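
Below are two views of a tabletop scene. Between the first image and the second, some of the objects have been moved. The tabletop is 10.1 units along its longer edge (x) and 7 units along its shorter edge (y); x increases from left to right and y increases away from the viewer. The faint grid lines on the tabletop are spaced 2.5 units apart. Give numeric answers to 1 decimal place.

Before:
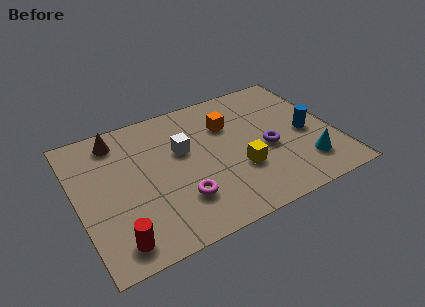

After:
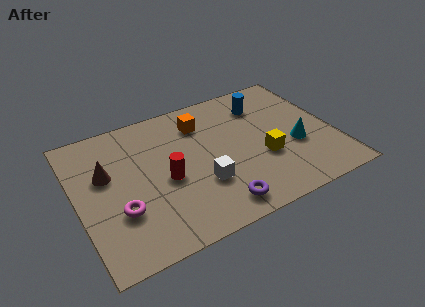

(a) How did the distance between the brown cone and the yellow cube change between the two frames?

+0.6

They were about 5.6 units apart before and 6.2 after — 0.6 units further apart.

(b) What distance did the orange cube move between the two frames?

1.1

The orange cube was near (6.1, 4.9) before and (5.1, 5.4) after, so it travelled √(1.0² + 0.5²) ≈ 1.1 units.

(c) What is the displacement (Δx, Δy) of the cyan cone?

(-0.2, 1.1)

The cyan cone was at about (8.7, 1.6) and moved to about (8.5, 2.7).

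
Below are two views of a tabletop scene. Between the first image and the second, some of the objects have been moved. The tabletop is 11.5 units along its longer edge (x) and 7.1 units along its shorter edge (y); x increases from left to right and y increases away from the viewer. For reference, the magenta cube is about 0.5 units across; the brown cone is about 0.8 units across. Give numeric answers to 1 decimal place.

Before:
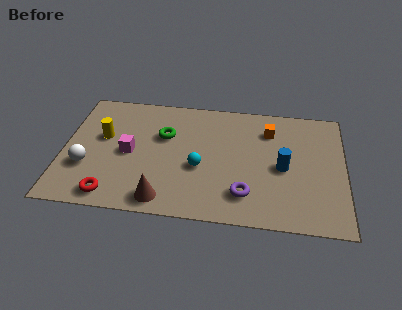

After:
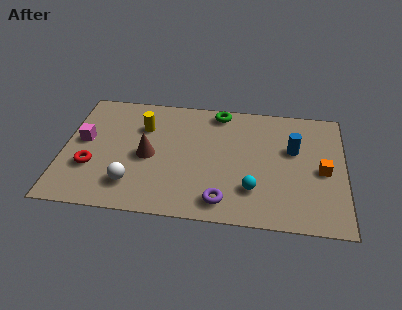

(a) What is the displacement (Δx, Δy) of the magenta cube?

(-1.9, 0.5)

From the two frames, the magenta cube sits at roughly (2.7, 3.4) before and (0.8, 3.9) after.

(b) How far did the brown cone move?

2.5

From (4.2, 0.9) to (3.5, 3.3), the brown cone covered √(0.7² + 2.4²) ≈ 2.5 units.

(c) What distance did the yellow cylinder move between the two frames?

1.8

From (1.6, 4.2) to (3.2, 5.0), the yellow cylinder covered √(1.6² + 0.8²) ≈ 1.8 units.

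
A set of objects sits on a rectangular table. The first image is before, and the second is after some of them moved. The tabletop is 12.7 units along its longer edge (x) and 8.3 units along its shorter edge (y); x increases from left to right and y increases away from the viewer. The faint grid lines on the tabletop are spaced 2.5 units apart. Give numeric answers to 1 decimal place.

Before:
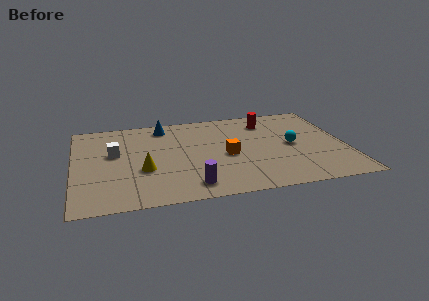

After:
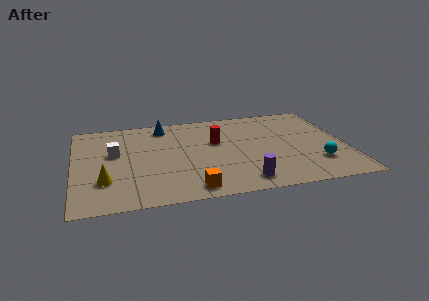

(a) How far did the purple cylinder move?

2.4

From (5.3, 1.3) to (7.7, 1.2), the purple cylinder covered √(2.4² + 0.1²) ≈ 2.4 units.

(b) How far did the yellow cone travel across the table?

1.9

The yellow cone moved from about (3.2, 3.1) to (1.4, 2.4), a distance of √(1.8² + 0.7²) ≈ 1.9.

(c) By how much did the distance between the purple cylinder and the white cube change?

+1.9

The distance was about 5.0 in the first image and 6.9 in the second, so they moved 1.9 units further apart.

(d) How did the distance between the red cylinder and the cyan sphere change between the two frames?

+2.7

Before: roughly 2.7 units apart; after: 5.4. That's 2.7 units further apart.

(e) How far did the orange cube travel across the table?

3.2

The orange cube was near (7.1, 3.7) before and (5.3, 1.0) after, so it travelled √(1.8² + 2.7²) ≈ 3.2 units.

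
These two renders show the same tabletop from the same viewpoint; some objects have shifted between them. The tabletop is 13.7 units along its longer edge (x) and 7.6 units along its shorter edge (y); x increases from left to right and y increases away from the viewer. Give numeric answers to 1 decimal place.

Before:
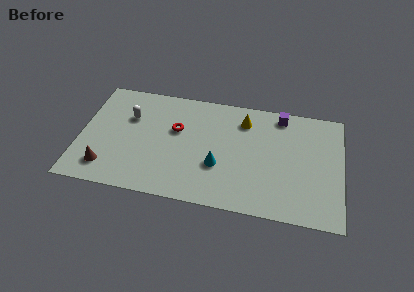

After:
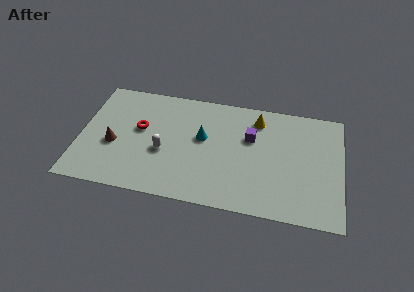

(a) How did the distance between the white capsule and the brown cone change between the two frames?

-1.1

Before: roughly 3.7 units apart; after: 2.6. That's 1.1 units closer together.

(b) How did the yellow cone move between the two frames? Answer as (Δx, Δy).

(0.7, 0.2)

From the two frames, the yellow cone sits at roughly (8.5, 6.0) before and (9.2, 6.2) after.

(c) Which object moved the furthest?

the white capsule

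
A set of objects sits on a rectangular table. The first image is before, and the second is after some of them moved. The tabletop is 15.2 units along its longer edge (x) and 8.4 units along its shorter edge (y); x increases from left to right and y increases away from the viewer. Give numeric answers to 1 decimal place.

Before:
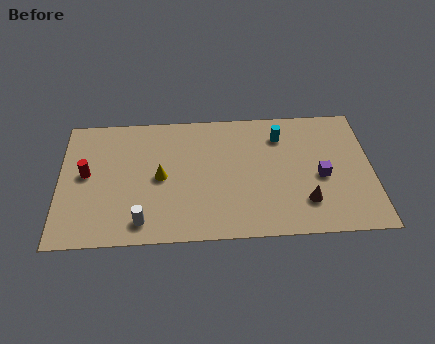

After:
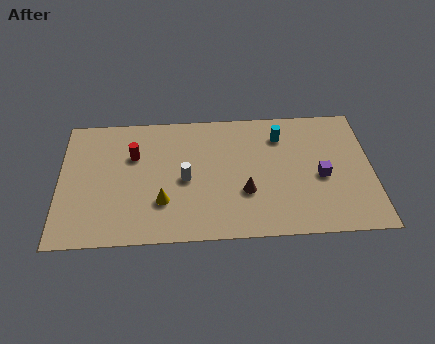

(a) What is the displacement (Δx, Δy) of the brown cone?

(-2.9, 0.8)

The brown cone was at about (11.9, 2.1) and moved to about (9.0, 2.9).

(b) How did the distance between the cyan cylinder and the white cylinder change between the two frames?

-3.2

Before: roughly 8.6 units apart; after: 5.4. That's 3.2 units closer together.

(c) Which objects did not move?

the purple cube and the cyan cylinder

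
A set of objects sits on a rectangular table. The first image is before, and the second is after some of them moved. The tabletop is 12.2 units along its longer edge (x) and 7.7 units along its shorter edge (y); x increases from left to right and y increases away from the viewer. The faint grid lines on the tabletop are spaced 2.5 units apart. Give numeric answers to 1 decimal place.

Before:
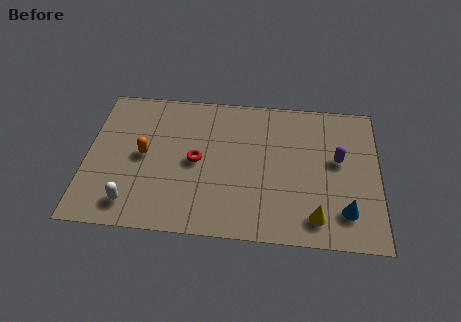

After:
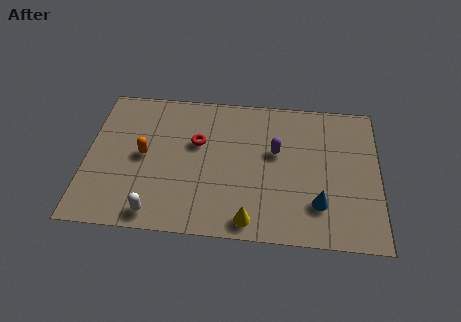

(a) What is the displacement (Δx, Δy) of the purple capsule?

(-2.6, 0.2)

The purple capsule was at about (10.5, 4.4) and moved to about (7.9, 4.6).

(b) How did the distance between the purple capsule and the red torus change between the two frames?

-2.6

Before: roughly 5.9 units apart; after: 3.3. That's 2.6 units closer together.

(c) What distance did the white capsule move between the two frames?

1.1

The white capsule moved from about (2.0, 1.3) to (3.0, 0.9), a distance of √(1.0² + 0.4²) ≈ 1.1.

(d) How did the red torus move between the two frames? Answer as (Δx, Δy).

(0.0, 1.0)

From the two frames, the red torus sits at roughly (4.6, 3.8) before and (4.6, 4.8) after.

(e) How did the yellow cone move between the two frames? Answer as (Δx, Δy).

(-2.7, -0.4)

The yellow cone started near (9.6, 1.3) and ended near (6.9, 0.9).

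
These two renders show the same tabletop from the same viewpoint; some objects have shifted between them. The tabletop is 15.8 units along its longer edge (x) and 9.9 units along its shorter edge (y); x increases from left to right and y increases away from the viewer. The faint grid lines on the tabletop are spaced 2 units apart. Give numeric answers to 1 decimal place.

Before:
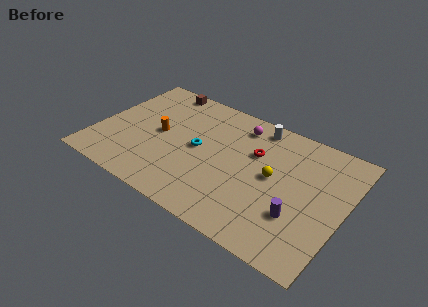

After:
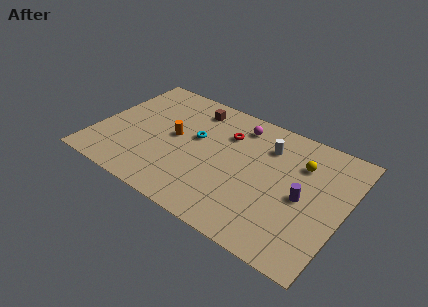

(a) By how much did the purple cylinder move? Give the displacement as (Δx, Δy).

(0.1, 1.5)

From the two frames, the purple cylinder sits at roughly (13.2, 3.1) before and (13.3, 4.6) after.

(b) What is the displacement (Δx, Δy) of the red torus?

(-1.9, 0.6)

The red torus was at about (9.9, 6.5) and moved to about (8.0, 7.1).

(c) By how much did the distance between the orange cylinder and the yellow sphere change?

+0.7

Before: roughly 7.4 units apart; after: 8.1. That's 0.7 units further apart.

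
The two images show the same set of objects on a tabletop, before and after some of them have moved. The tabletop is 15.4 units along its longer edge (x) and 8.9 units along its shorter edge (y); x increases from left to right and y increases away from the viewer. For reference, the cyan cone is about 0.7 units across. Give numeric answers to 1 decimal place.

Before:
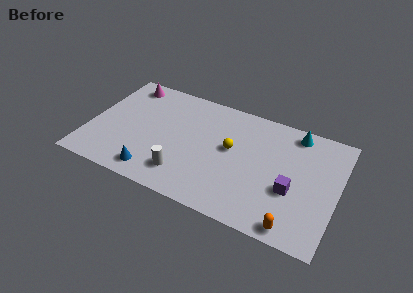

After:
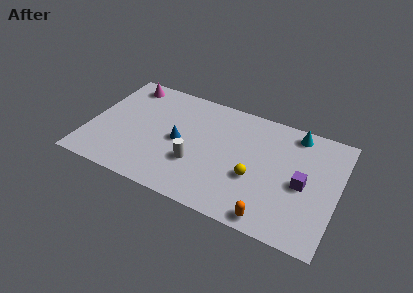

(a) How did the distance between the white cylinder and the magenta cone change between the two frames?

-0.4

The distance was about 7.3 in the first image and 6.9 in the second, so they moved 0.4 units closer together.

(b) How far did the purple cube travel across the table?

0.9

The purple cube was near (12.7, 3.4) before and (13.3, 4.1) after, so it travelled √(0.6² + 0.7²) ≈ 0.9 units.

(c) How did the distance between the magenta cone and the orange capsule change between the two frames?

-1.2

The distance was about 13.2 in the first image and 12.0 in the second, so they moved 1.2 units closer together.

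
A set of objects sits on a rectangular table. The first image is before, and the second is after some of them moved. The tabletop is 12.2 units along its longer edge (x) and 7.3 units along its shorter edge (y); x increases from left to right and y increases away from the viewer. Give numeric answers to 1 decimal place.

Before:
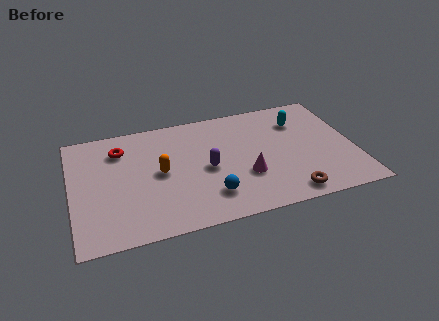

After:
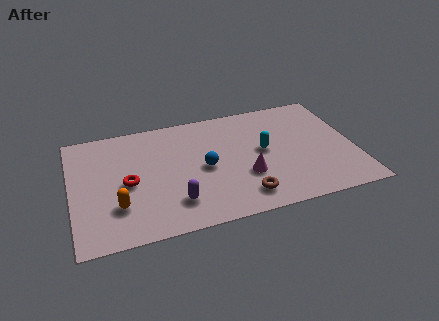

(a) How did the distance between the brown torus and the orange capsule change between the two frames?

-0.6

The distance was about 6.0 in the first image and 5.4 in the second, so they moved 0.6 units closer together.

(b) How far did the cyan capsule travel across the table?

2.3

The cyan capsule moved from about (10.0, 5.4) to (8.3, 3.9), a distance of √(1.7² + 1.5²) ≈ 2.3.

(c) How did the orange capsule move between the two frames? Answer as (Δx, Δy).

(-1.9, -1.6)

The orange capsule started near (3.8, 3.7) and ended near (1.9, 2.1).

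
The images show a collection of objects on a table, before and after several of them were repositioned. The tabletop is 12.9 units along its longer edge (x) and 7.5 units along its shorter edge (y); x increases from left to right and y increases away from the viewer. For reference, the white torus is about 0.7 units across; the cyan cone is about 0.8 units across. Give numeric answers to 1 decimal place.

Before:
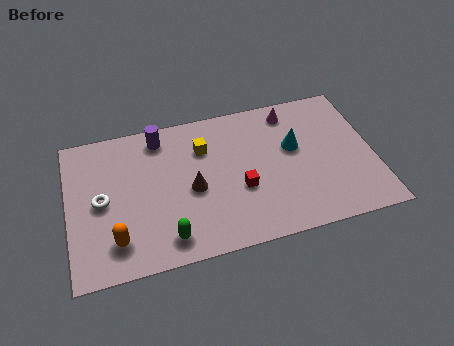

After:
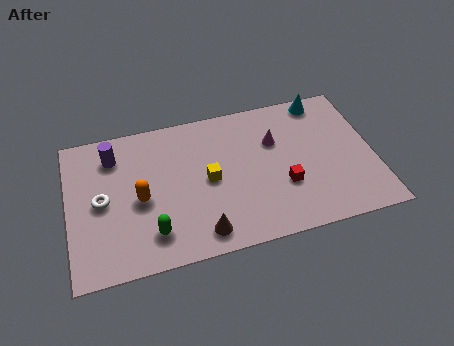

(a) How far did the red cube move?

1.8

From (7.2, 2.9) to (9.0, 2.6), the red cube covered √(1.8² + 0.3²) ≈ 1.8 units.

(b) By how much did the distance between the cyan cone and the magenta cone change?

+0.9

They were about 1.9 units apart before and 2.8 after — 0.9 units further apart.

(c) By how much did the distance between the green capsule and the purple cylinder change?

-0.7

The distance was about 5.2 in the first image and 4.5 in the second, so they moved 0.7 units closer together.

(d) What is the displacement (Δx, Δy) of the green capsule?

(-0.6, 0.4)

The green capsule was at about (4.0, 1.2) and moved to about (3.4, 1.6).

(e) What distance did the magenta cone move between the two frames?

1.6

The magenta cone was near (9.6, 6.4) before and (8.8, 5.0) after, so it travelled √(0.8² + 1.4²) ≈ 1.6 units.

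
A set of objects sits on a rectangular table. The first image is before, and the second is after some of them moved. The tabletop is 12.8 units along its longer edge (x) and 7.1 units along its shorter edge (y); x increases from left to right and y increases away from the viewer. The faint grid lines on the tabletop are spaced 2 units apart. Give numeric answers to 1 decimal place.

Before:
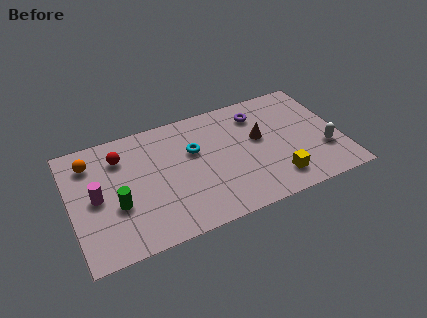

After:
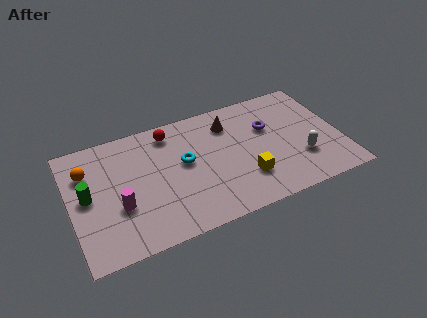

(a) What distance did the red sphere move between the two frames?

2.5

The red sphere moved from about (2.5, 5.4) to (4.9, 6.0), a distance of √(2.4² + 0.6²) ≈ 2.5.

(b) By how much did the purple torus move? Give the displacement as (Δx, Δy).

(0.4, -1.0)

From the two frames, the purple torus sits at roughly (9.1, 5.6) before and (9.5, 4.6) after.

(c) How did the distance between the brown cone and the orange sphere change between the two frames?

-1.2

Before: roughly 8.0 units apart; after: 6.8. That's 1.2 units closer together.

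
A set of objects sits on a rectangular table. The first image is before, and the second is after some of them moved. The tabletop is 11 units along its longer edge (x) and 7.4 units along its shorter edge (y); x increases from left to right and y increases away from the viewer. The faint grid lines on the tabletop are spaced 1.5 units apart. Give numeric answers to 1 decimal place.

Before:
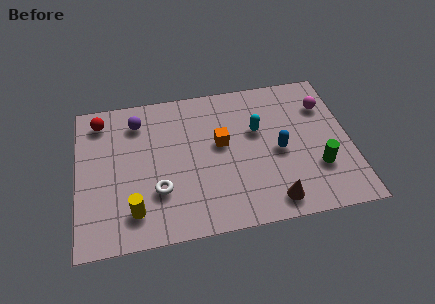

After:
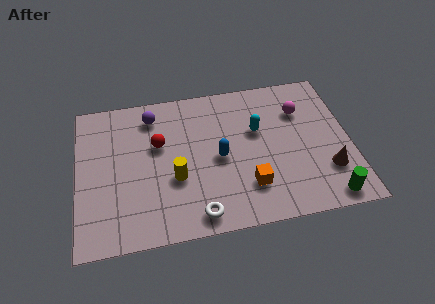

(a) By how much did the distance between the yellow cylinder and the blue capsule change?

-4.3

They were about 6.2 units apart before and 1.9 after — 4.3 units closer together.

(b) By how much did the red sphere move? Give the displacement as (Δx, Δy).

(2.3, -1.6)

From the two frames, the red sphere sits at roughly (1.0, 6.2) before and (3.3, 4.6) after.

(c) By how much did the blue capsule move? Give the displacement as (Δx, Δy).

(-2.4, 0.1)

The blue capsule started near (8.1, 3.4) and ended near (5.7, 3.5).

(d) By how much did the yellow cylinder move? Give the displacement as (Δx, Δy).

(1.7, 1.3)

The yellow cylinder started near (2.2, 1.5) and ended near (3.9, 2.8).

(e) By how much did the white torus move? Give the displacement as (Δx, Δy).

(1.5, -1.4)

From the two frames, the white torus sits at roughly (3.2, 2.3) before and (4.7, 0.9) after.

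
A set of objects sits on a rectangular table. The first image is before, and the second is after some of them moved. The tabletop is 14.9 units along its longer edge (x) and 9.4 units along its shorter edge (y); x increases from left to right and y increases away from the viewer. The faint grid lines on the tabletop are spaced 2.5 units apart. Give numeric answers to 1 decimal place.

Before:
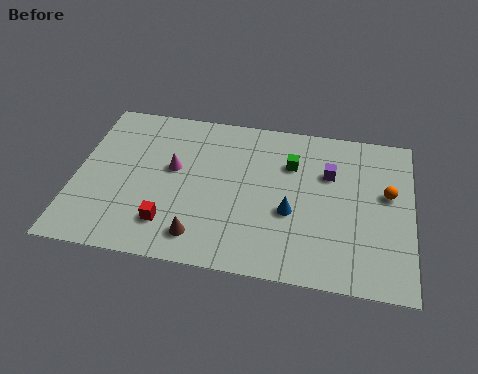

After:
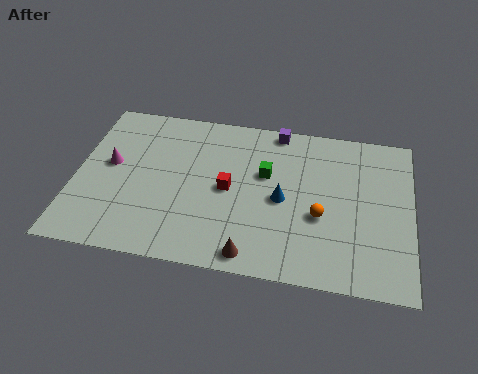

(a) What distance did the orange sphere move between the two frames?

3.4

From (13.8, 5.5) to (10.9, 3.7), the orange sphere covered √(2.9² + 1.8²) ≈ 3.4 units.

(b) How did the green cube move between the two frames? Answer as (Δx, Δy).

(-1.1, -0.8)

From the two frames, the green cube sits at roughly (9.5, 6.6) before and (8.4, 5.8) after.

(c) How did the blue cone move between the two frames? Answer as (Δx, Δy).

(-0.4, 0.7)

The blue cone was at about (9.6, 3.7) and moved to about (9.2, 4.4).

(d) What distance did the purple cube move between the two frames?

3.3

The purple cube moved from about (11.2, 6.3) to (8.8, 8.6), a distance of √(2.4² + 2.3²) ≈ 3.3.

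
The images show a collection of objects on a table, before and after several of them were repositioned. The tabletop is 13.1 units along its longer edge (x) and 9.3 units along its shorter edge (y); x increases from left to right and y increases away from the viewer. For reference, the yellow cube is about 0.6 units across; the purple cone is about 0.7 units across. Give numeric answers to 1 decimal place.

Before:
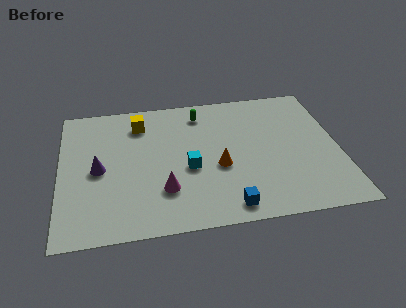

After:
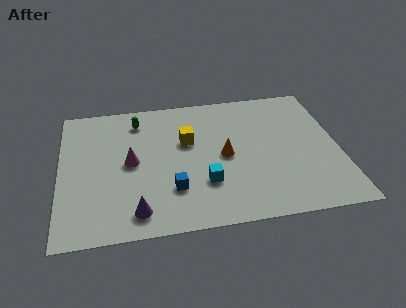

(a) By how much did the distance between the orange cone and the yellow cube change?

-3.0

The distance was about 5.1 in the first image and 2.1 in the second, so they moved 3.0 units closer together.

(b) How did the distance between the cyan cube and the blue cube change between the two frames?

-1.8

Before: roughly 3.3 units apart; after: 1.5. That's 1.8 units closer together.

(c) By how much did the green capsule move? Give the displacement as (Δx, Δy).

(-3.0, -0.1)

From the two frames, the green capsule sits at roughly (6.7, 7.7) before and (3.7, 7.6) after.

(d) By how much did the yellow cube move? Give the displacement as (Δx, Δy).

(2.2, -1.6)

From the two frames, the yellow cube sits at roughly (3.8, 7.4) before and (6.0, 5.8) after.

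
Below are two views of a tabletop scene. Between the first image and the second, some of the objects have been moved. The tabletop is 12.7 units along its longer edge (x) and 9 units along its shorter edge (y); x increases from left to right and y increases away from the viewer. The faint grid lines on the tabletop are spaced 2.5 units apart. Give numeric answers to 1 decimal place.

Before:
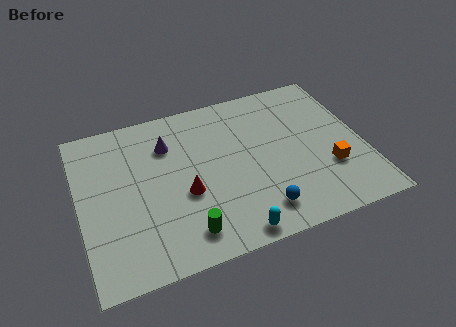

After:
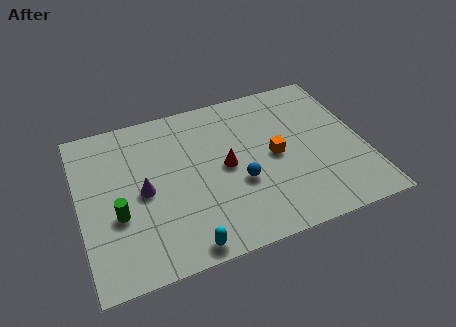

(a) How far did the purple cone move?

2.6

The purple cone moved from about (4.1, 6.6) to (2.8, 4.3), a distance of √(1.3² + 2.3²) ≈ 2.6.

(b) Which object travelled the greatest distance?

the green cylinder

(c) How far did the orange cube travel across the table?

2.7

The orange cube moved from about (11.0, 2.9) to (8.7, 4.4), a distance of √(2.3² + 1.5²) ≈ 2.7.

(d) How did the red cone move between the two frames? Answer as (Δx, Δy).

(1.9, 0.9)

From the two frames, the red cone sits at roughly (4.6, 3.6) before and (6.5, 4.5) after.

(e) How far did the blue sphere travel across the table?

1.9

The blue sphere moved from about (7.7, 1.6) to (7.0, 3.4), a distance of √(0.7² + 1.8²) ≈ 1.9.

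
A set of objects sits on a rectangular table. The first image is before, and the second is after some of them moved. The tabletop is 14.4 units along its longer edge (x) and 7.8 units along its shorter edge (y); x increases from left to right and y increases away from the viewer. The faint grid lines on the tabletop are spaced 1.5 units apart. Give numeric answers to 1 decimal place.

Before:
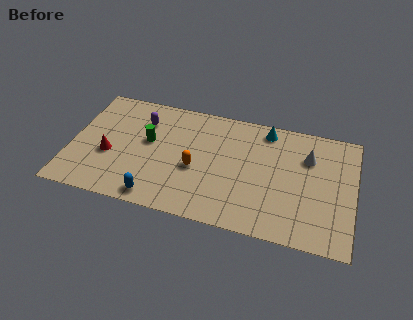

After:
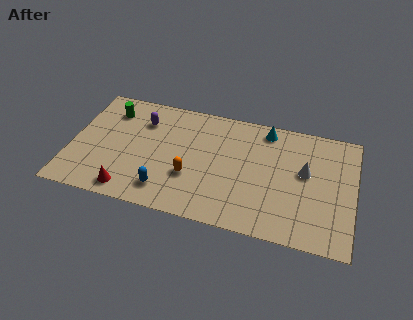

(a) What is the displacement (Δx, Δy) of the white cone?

(-0.1, -1.0)

From the two frames, the white cone sits at roughly (12.0, 5.5) before and (11.9, 4.5) after.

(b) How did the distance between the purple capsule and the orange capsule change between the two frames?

+0.3

Before: roughly 3.8 units apart; after: 4.1. That's 0.3 units further apart.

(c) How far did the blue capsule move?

0.7

The blue capsule was near (4.6, 0.9) before and (5.0, 1.5) after, so it travelled √(0.4² + 0.6²) ≈ 0.7 units.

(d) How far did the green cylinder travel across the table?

2.6

From (3.9, 4.5) to (1.8, 6.1), the green cylinder covered √(2.1² + 1.6²) ≈ 2.6 units.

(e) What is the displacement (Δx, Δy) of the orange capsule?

(-0.2, -0.6)

The orange capsule started near (6.4, 3.3) and ended near (6.2, 2.7).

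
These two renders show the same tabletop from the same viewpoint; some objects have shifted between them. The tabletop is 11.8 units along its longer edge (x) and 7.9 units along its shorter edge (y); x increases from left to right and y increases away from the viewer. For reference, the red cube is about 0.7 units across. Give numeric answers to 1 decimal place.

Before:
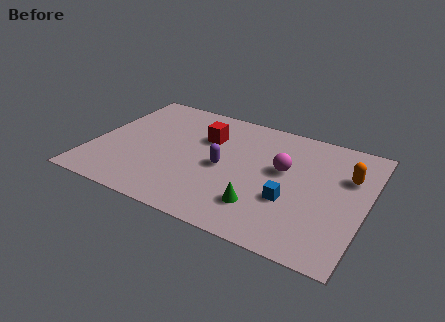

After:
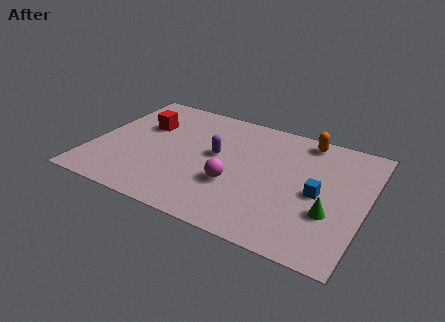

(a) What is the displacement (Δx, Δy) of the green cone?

(2.8, 0.8)

The green cone started near (7.6, 1.9) and ended near (10.4, 2.7).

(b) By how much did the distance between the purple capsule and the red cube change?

+1.4

They were about 2.0 units apart before and 3.4 after — 1.4 units further apart.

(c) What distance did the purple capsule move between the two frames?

0.8

The purple capsule was near (5.7, 3.7) before and (5.3, 4.4) after, so it travelled √(0.4² + 0.7²) ≈ 0.8 units.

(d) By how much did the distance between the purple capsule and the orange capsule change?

-1.0

They were about 5.4 units apart before and 4.4 after — 1.0 units closer together.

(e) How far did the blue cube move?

1.4

The blue cube moved from about (8.7, 2.8) to (9.8, 3.7), a distance of √(1.1² + 0.9²) ≈ 1.4.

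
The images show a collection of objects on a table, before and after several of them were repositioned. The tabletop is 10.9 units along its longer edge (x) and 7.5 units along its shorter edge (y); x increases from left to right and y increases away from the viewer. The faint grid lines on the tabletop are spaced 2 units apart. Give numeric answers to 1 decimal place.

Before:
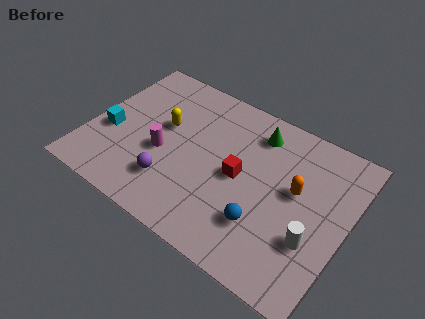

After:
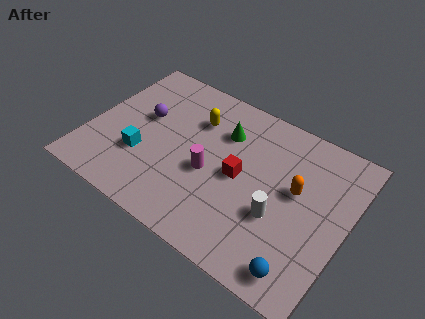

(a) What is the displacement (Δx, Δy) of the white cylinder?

(-1.5, 0.3)

From the two frames, the white cylinder sits at roughly (9.7, 2.5) before and (8.2, 2.8) after.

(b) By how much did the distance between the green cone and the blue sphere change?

+1.9

They were about 4.1 units apart before and 6.0 after — 1.9 units further apart.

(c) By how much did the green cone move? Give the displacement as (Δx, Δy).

(-1.3, -0.7)

From the two frames, the green cone sits at roughly (6.7, 6.1) before and (5.4, 5.4) after.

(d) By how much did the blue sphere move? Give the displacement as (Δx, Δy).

(1.8, -1.1)

The blue sphere was at about (7.7, 2.1) and moved to about (9.5, 1.0).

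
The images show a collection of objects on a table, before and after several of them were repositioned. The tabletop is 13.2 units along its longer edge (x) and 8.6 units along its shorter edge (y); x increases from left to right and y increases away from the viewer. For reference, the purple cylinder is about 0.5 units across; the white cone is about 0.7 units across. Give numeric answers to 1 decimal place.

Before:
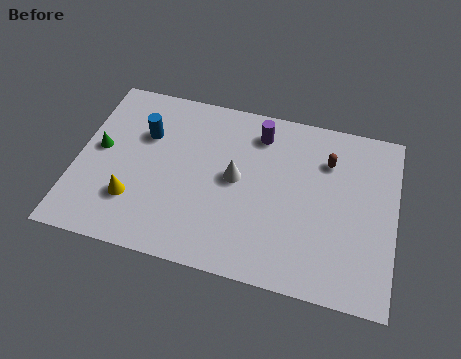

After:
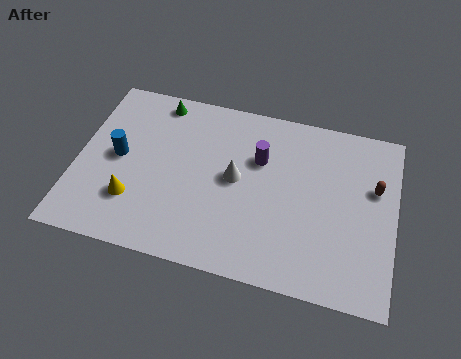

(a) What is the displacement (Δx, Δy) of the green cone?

(2.2, 3.0)

The green cone started near (0.9, 4.6) and ended near (3.1, 7.6).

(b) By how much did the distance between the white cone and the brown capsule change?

+1.7

The distance was about 4.1 in the first image and 5.8 in the second, so they moved 1.7 units further apart.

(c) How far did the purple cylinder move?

1.3

The purple cylinder moved from about (7.4, 7.0) to (7.5, 5.7), a distance of √(0.1² + 1.3²) ≈ 1.3.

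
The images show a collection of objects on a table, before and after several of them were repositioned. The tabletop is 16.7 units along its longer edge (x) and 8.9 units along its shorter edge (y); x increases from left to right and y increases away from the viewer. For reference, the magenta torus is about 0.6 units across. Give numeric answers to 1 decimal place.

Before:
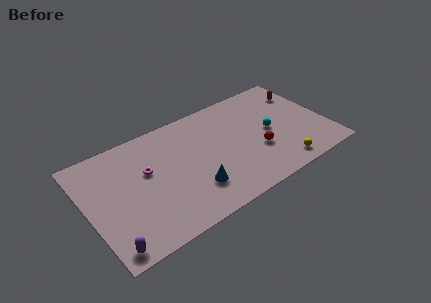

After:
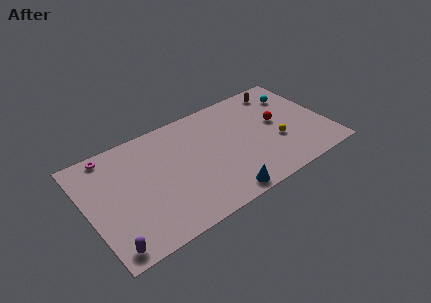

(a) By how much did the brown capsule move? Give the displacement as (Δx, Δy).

(-1.5, 0.9)

The brown capsule was at about (15.6, 6.7) and moved to about (14.1, 7.6).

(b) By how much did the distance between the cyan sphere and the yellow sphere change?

+0.7

They were about 3.2 units apart before and 3.9 after — 0.7 units further apart.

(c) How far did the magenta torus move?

3.4

From (4.2, 5.4) to (2.0, 8.0), the magenta torus covered √(2.2² + 2.6²) ≈ 3.4 units.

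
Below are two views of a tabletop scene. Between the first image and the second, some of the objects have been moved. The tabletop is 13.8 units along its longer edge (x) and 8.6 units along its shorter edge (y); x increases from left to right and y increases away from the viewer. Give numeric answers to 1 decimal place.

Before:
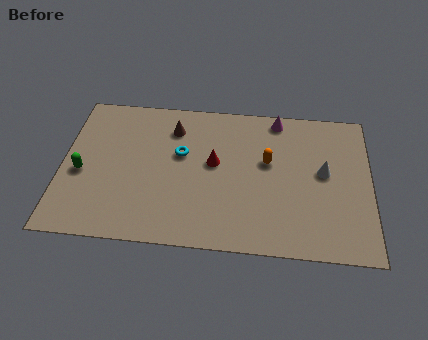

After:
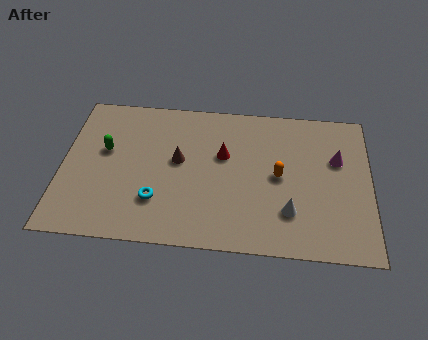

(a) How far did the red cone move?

0.6

The red cone was near (6.8, 4.8) before and (7.2, 5.3) after, so it travelled √(0.4² + 0.5²) ≈ 0.6 units.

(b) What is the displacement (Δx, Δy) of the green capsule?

(1.0, 1.4)

The green capsule was at about (0.9, 3.7) and moved to about (1.9, 5.1).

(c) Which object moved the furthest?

the magenta cone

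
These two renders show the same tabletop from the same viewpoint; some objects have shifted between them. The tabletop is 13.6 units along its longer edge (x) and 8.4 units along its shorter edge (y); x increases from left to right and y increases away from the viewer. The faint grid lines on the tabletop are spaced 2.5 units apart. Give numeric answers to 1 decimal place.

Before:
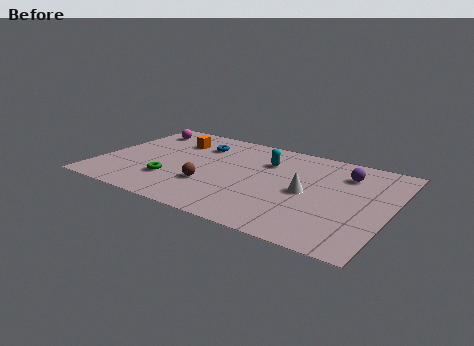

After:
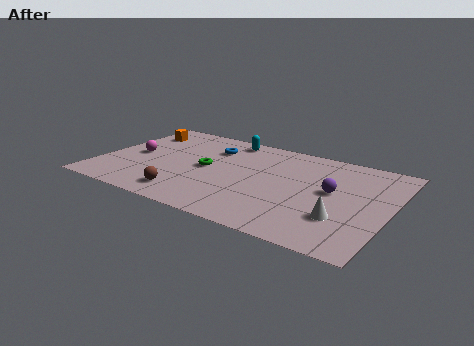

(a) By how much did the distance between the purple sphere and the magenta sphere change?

-0.6

They were about 10.0 units apart before and 9.4 after — 0.6 units closer together.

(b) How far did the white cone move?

2.3

From (9.8, 4.0) to (11.6, 2.5), the white cone covered √(1.8² + 1.5²) ≈ 2.3 units.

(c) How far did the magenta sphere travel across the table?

2.7

The magenta sphere moved from about (1.3, 6.8) to (1.5, 4.1), a distance of √(0.2² + 2.7²) ≈ 2.7.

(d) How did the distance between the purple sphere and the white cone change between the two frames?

-0.6

Before: roughly 2.8 units apart; after: 2.2. That's 0.6 units closer together.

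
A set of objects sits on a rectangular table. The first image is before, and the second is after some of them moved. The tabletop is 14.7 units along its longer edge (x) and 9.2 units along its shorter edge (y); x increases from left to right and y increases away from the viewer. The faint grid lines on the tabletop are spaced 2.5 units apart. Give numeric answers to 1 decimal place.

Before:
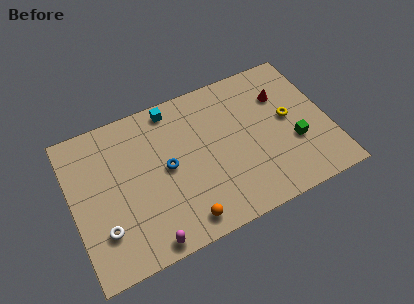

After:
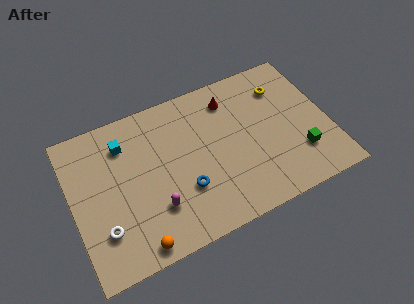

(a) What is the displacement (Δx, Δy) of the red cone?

(-2.9, 0.9)

The red cone was at about (12.3, 6.5) and moved to about (9.4, 7.4).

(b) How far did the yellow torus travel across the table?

2.1

The yellow torus was near (12.5, 4.9) before and (12.4, 7.0) after, so it travelled √(0.1² + 2.1²) ≈ 2.1 units.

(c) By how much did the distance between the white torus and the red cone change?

-2.2

The distance was about 11.5 in the first image and 9.3 in the second, so they moved 2.2 units closer together.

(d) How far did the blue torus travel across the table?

1.9

From (5.4, 4.7) to (6.2, 3.0), the blue torus covered √(0.8² + 1.7²) ≈ 1.9 units.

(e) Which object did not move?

the white torus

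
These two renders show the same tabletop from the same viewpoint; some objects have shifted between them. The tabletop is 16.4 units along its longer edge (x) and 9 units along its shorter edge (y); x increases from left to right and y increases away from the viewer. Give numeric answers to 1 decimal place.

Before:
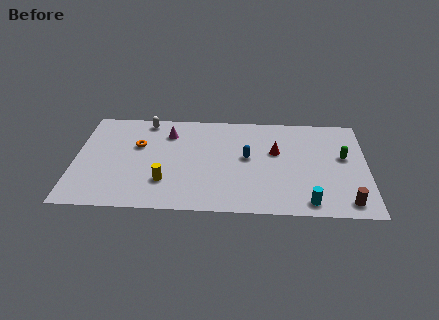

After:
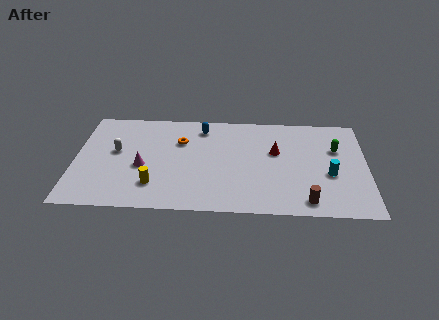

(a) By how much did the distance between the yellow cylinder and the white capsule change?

-2.0

Before: roughly 5.6 units apart; after: 3.6. That's 2.0 units closer together.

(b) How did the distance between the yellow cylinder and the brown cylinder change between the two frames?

-1.6

The distance was about 10.2 in the first image and 8.6 in the second, so they moved 1.6 units closer together.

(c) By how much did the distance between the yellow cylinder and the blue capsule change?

+0.7

The distance was about 5.2 in the first image and 5.9 in the second, so they moved 0.7 units further apart.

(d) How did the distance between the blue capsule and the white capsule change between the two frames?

-1.2

The distance was about 6.6 in the first image and 5.4 in the second, so they moved 1.2 units closer together.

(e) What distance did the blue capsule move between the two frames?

3.7

From (9.7, 4.9) to (7.1, 7.5), the blue capsule covered √(2.6² + 2.6²) ≈ 3.7 units.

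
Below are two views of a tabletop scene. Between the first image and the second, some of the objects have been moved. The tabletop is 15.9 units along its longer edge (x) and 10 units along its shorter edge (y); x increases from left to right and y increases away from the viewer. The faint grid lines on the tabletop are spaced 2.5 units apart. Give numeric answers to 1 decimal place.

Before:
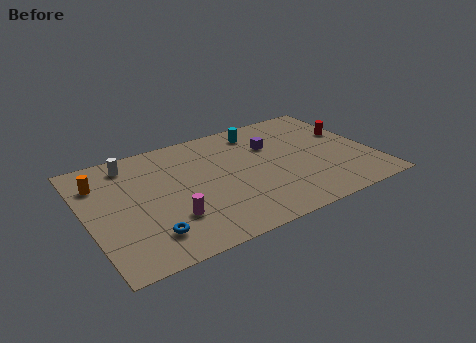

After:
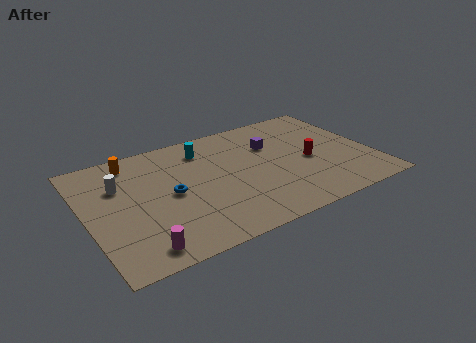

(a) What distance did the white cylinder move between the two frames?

1.9

The white cylinder moved from about (2.8, 8.5) to (2.0, 6.8), a distance of √(0.8² + 1.7²) ≈ 1.9.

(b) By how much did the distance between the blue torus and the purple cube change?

-2.6

The distance was about 8.9 in the first image and 6.3 in the second, so they moved 2.6 units closer together.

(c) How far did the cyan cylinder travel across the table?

3.2

The cyan cylinder moved from about (10.1, 8.4) to (6.9, 8.0), a distance of √(3.2² + 0.4²) ≈ 3.2.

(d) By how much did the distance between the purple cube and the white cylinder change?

+0.6

Before: roughly 8.0 units apart; after: 8.6. That's 0.6 units further apart.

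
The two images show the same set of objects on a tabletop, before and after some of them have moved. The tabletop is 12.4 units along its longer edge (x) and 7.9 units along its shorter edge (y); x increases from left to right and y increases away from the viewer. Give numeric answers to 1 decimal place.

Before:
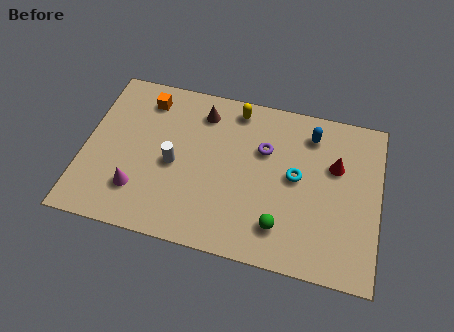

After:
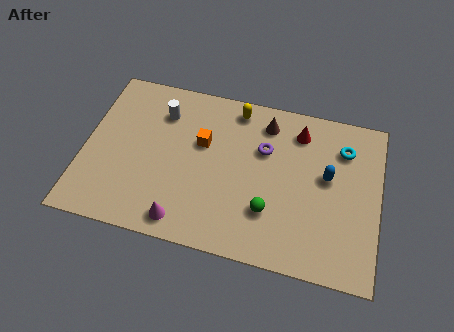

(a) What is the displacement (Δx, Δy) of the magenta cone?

(2.0, -1.0)

From the two frames, the magenta cone sits at roughly (2.4, 2.0) before and (4.4, 1.0) after.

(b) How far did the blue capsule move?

2.1

From (9.4, 6.4) to (10.2, 4.5), the blue capsule covered √(0.8² + 1.9²) ≈ 2.1 units.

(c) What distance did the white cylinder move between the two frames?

2.5

The white cylinder was near (3.8, 3.6) before and (3.1, 6.0) after, so it travelled √(0.7² + 2.4²) ≈ 2.5 units.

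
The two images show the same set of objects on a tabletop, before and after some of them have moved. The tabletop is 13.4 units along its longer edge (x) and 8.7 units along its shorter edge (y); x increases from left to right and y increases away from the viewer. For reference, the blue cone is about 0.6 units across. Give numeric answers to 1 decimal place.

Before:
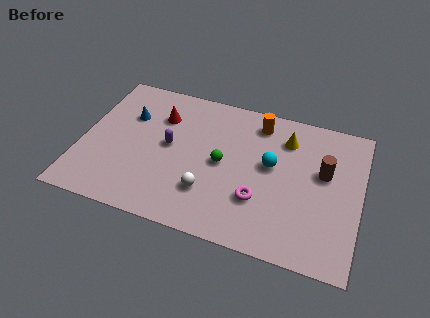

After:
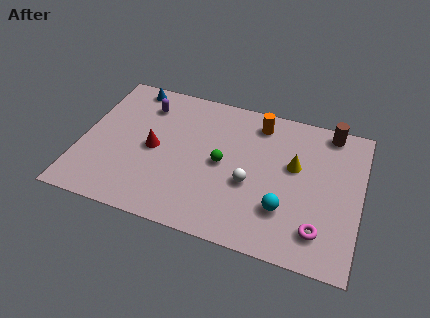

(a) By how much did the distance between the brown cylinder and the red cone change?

+0.9

They were about 8.1 units apart before and 9.0 after — 0.9 units further apart.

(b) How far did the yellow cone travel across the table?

1.6

The yellow cone moved from about (9.7, 6.7) to (10.2, 5.2), a distance of √(0.5² + 1.5²) ≈ 1.6.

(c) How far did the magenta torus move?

3.0

The magenta torus moved from about (8.7, 2.7) to (11.6, 1.8), a distance of √(2.9² + 0.9²) ≈ 3.0.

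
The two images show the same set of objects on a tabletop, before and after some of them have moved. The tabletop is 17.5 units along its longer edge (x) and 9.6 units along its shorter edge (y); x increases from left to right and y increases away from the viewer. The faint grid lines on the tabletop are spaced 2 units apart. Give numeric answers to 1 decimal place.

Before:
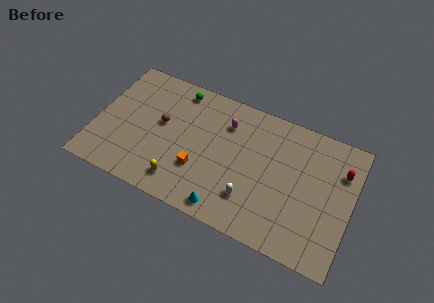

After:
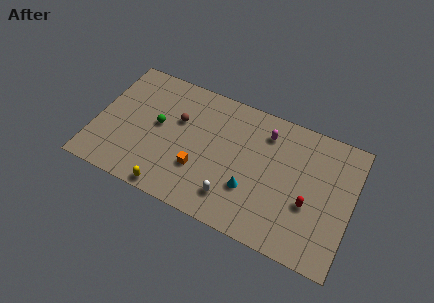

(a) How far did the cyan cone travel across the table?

2.4

The cyan cone was near (9.4, 1.1) before and (10.8, 3.1) after, so it travelled √(1.4² + 2.0²) ≈ 2.4 units.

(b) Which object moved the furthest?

the red capsule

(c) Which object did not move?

the orange cube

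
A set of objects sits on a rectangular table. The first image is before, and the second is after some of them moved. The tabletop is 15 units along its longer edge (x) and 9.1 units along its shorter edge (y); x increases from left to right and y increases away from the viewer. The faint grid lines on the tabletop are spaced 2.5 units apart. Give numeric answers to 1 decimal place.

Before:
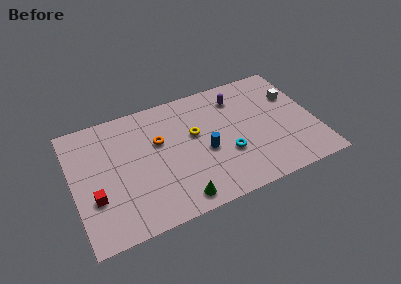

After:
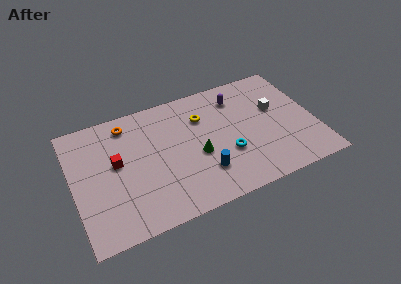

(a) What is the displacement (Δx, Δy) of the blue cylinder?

(-0.3, -1.5)

The blue cylinder was at about (8.1, 3.9) and moved to about (7.8, 2.4).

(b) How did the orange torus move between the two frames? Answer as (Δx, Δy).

(-1.8, 2.0)

From the two frames, the orange torus sits at roughly (5.4, 5.7) before and (3.6, 7.7) after.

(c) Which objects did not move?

the cyan torus and the purple capsule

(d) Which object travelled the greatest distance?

the green cone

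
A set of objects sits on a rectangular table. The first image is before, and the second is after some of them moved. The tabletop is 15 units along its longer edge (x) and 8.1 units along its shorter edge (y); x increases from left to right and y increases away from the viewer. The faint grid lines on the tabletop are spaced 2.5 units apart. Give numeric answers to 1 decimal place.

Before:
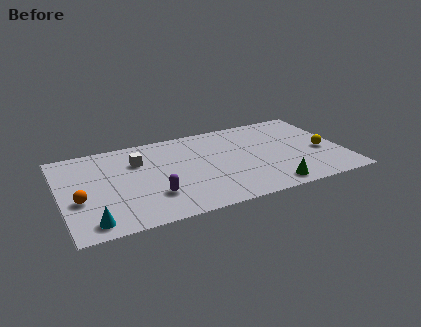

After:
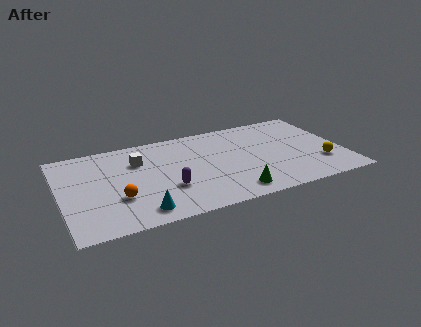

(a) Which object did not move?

the white cube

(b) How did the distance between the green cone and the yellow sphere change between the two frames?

+1.1

The distance was about 3.9 in the first image and 5.0 in the second, so they moved 1.1 units further apart.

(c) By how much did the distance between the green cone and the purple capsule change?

-2.6

They were about 6.2 units apart before and 3.6 after — 2.6 units closer together.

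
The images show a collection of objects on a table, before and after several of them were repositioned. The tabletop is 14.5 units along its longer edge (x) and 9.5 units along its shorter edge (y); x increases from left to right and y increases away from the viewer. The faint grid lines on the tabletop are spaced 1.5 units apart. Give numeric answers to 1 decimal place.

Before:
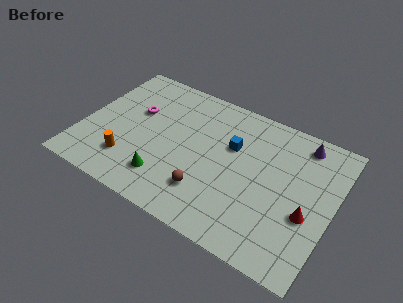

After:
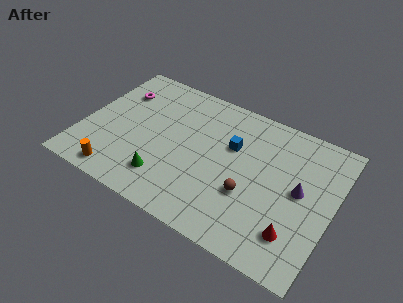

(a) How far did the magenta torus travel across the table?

1.6

The magenta torus was near (2.8, 5.9) before and (1.6, 6.9) after, so it travelled √(1.2² + 1.0²) ≈ 1.6 units.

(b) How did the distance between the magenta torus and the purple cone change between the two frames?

+1.4

Before: roughly 9.8 units apart; after: 11.2. That's 1.4 units further apart.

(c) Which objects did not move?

the green cone and the blue cube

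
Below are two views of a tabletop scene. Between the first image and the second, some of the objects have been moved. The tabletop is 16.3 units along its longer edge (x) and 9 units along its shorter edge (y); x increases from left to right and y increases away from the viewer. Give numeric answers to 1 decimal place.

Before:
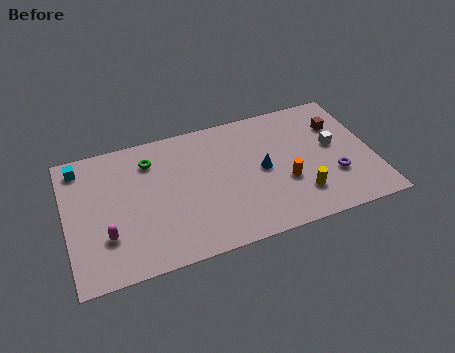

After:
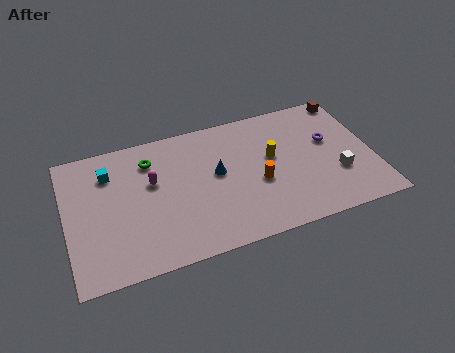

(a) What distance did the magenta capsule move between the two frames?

3.8

From (2.0, 2.7) to (4.6, 5.5), the magenta capsule covered √(2.6² + 2.8²) ≈ 3.8 units.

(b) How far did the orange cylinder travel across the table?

1.5

The orange cylinder was near (11.5, 3.3) before and (10.1, 3.7) after, so it travelled √(1.4² + 0.4²) ≈ 1.5 units.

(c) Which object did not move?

the green torus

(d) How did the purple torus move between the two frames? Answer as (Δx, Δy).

(0.0, 2.5)

The purple torus started near (14.1, 2.9) and ended near (14.1, 5.4).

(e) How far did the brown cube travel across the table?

1.9

The brown cube was near (14.7, 6.4) before and (15.5, 8.1) after, so it travelled √(0.8² + 1.7²) ≈ 1.9 units.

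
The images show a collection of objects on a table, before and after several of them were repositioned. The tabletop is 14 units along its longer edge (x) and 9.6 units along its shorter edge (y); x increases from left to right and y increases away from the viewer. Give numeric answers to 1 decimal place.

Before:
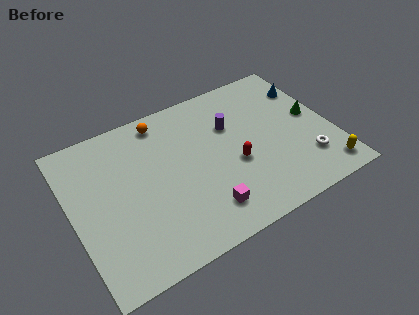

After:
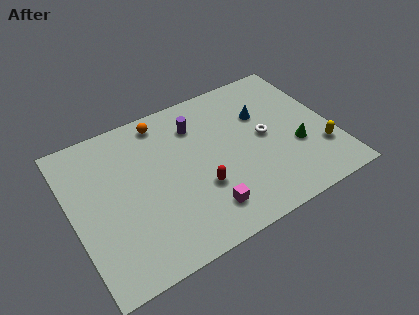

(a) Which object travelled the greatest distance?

the white torus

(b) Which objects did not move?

the orange sphere and the magenta cube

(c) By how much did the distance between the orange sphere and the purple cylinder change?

-2.0

Before: roughly 4.0 units apart; after: 2.0. That's 2.0 units closer together.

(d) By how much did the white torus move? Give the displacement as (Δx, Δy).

(-1.9, 2.5)

The white torus started near (12.3, 2.4) and ended near (10.4, 4.9).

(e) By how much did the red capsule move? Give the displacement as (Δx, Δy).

(-2.0, -0.6)

From the two frames, the red capsule sits at roughly (8.6, 3.9) before and (6.6, 3.3) after.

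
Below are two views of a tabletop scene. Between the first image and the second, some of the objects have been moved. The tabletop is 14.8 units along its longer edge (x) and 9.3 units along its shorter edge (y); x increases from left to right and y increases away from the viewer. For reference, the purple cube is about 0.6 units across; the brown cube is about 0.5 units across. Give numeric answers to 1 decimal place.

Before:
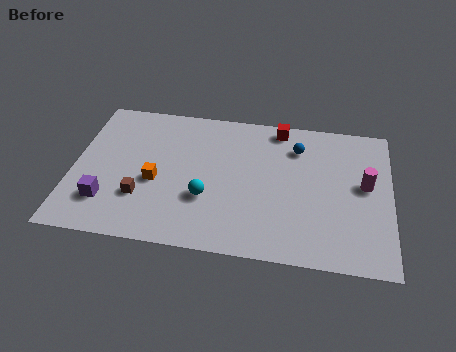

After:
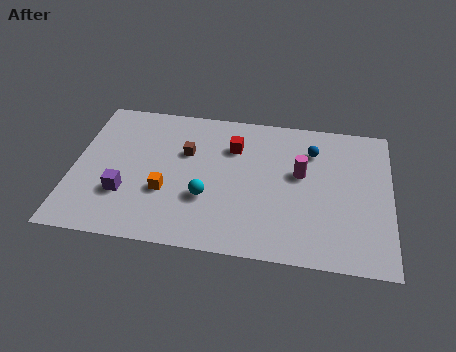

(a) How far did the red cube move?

2.6

The red cube moved from about (9.5, 8.3) to (7.4, 6.7), a distance of √(2.1² + 1.6²) ≈ 2.6.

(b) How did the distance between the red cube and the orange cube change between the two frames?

-2.6

They were about 7.1 units apart before and 4.5 after — 2.6 units closer together.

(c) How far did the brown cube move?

3.7

The brown cube was near (3.3, 2.8) before and (5.2, 6.0) after, so it travelled √(1.9² + 3.2²) ≈ 3.7 units.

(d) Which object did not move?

the cyan sphere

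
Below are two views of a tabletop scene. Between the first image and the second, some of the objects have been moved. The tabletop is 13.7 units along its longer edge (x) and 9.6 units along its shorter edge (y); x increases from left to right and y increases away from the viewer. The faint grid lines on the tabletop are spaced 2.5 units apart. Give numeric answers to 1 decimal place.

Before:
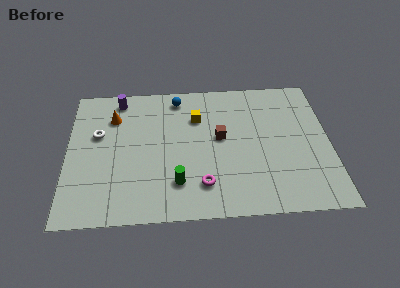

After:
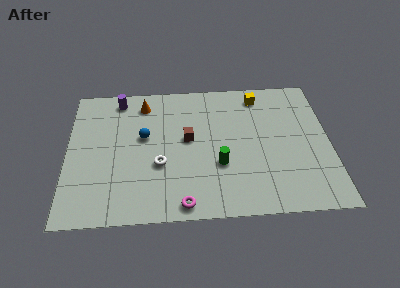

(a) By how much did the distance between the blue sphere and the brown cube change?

-1.4

The distance was about 3.7 in the first image and 2.3 in the second, so they moved 1.4 units closer together.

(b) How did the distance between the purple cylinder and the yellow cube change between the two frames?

+3.0

The distance was about 4.4 in the first image and 7.4 in the second, so they moved 3.0 units further apart.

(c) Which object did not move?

the purple cylinder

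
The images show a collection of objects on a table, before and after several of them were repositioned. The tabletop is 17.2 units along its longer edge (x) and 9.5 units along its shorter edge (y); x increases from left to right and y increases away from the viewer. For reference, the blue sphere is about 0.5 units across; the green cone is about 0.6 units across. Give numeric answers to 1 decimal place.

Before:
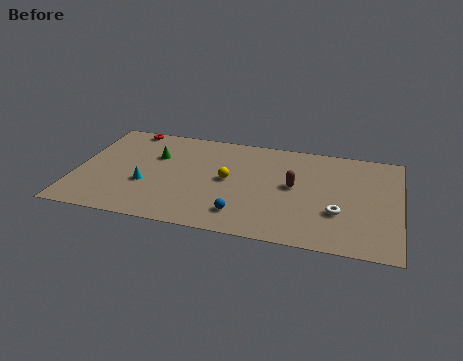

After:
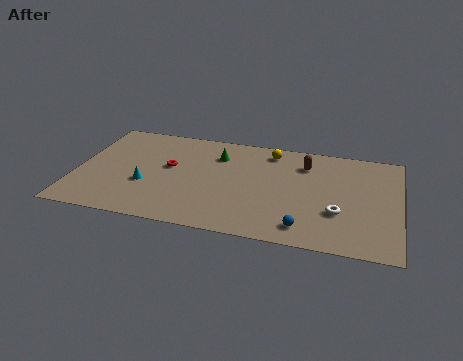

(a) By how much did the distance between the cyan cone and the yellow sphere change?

+3.4

Before: roughly 4.5 units apart; after: 7.9. That's 3.4 units further apart.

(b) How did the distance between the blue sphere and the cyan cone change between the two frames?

+3.3

They were about 5.4 units apart before and 8.7 after — 3.3 units further apart.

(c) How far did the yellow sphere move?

3.8

The yellow sphere was near (8.1, 4.9) before and (10.2, 8.1) after, so it travelled √(2.1² + 3.2²) ≈ 3.8 units.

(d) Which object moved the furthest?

the red torus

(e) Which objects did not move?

the cyan cone and the white torus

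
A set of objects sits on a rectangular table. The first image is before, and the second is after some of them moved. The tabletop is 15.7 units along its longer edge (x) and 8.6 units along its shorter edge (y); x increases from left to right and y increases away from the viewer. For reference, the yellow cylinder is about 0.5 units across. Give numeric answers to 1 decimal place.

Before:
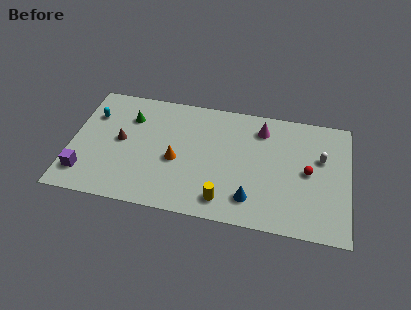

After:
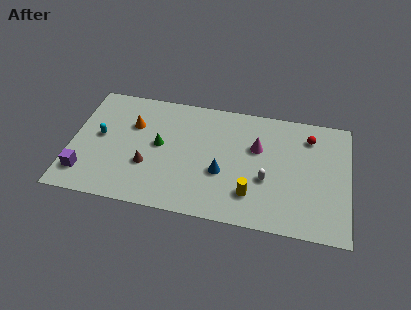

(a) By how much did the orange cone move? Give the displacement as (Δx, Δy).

(-2.6, 2.1)

The orange cone was at about (6.0, 3.7) and moved to about (3.4, 5.8).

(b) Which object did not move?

the purple cube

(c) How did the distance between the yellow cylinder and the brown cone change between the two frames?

-0.8

They were about 6.8 units apart before and 6.0 after — 0.8 units closer together.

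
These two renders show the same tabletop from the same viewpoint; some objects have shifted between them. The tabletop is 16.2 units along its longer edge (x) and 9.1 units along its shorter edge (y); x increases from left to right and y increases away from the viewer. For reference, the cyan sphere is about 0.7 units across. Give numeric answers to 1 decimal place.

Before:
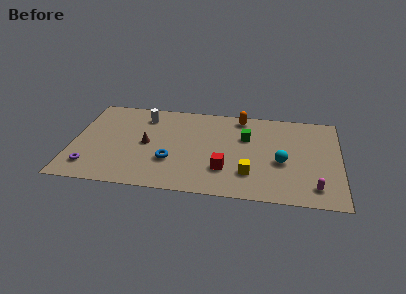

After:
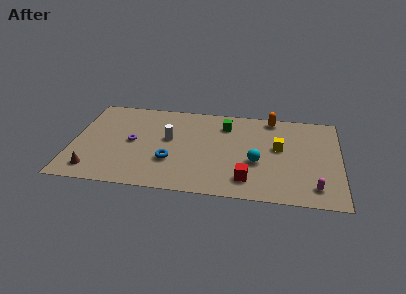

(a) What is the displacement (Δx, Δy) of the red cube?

(1.4, -0.8)

The red cube was at about (9.3, 2.6) and moved to about (10.7, 1.8).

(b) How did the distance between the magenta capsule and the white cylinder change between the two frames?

-2.3

The distance was about 11.9 in the first image and 9.6 in the second, so they moved 2.3 units closer together.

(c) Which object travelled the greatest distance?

the brown cone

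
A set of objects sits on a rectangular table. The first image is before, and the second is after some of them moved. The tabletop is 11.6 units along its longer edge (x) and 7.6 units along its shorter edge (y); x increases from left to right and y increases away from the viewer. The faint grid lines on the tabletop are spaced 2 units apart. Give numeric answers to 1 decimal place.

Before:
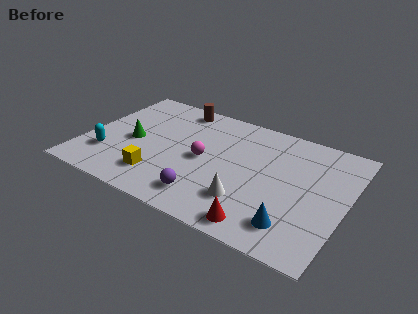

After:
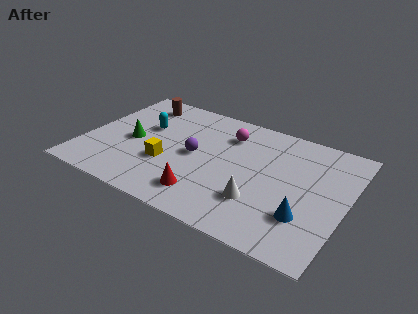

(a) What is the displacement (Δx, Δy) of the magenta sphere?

(0.8, 2.1)

The magenta sphere started near (5.3, 3.7) and ended near (6.1, 5.8).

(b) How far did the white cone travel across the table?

0.5

The white cone moved from about (7.5, 2.0) to (8.0, 2.2), a distance of √(0.5² + 0.2²) ≈ 0.5.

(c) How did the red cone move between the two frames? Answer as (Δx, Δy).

(-2.6, 0.6)

From the two frames, the red cone sits at roughly (8.3, 0.9) before and (5.7, 1.5) after.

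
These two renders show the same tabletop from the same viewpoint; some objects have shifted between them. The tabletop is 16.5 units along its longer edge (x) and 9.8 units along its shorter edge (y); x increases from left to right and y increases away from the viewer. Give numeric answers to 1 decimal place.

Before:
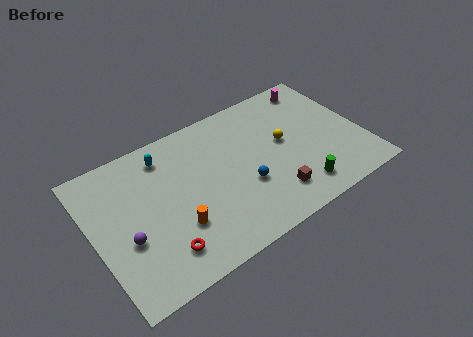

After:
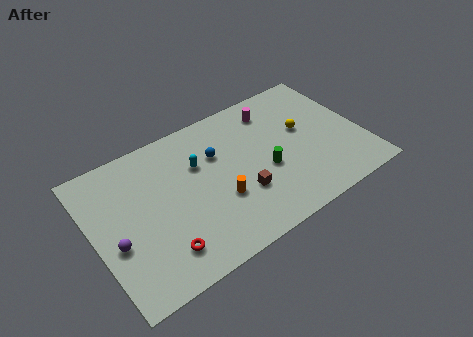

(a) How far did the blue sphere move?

3.2

The blue sphere moved from about (9.0, 3.6) to (7.8, 6.6), a distance of √(1.2² + 3.0²) ≈ 3.2.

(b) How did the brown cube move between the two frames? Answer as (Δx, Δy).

(-1.8, 1.1)

From the two frames, the brown cube sits at roughly (10.5, 2.1) before and (8.7, 3.2) after.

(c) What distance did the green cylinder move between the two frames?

2.8

The green cylinder was near (12.0, 1.7) before and (10.4, 4.0) after, so it travelled √(1.6² + 2.3²) ≈ 2.8 units.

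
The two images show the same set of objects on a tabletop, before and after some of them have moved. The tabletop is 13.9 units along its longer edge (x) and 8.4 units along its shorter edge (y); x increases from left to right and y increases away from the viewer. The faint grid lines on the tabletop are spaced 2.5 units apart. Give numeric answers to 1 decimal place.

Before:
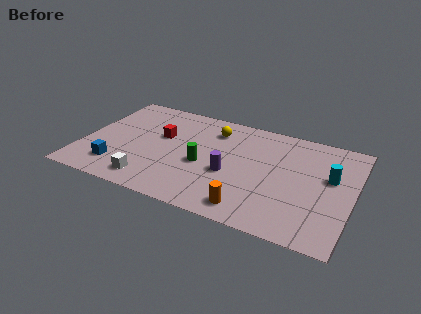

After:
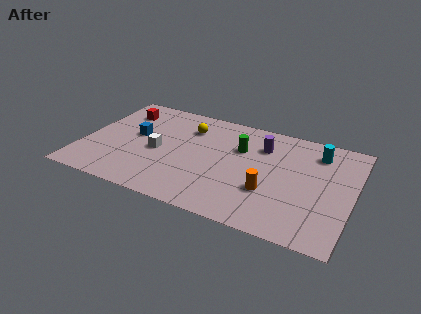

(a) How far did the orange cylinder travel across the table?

1.8

The orange cylinder moved from about (9.0, 1.2) to (9.8, 2.8), a distance of √(0.8² + 1.6²) ≈ 1.8.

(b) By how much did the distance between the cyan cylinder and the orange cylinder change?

-0.9

They were about 5.3 units apart before and 4.4 after — 0.9 units closer together.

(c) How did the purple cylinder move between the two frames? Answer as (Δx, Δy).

(1.4, 2.8)

The purple cylinder started near (7.7, 3.4) and ended near (9.1, 6.2).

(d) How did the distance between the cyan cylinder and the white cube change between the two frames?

-1.1

The distance was about 9.6 in the first image and 8.5 in the second, so they moved 1.1 units closer together.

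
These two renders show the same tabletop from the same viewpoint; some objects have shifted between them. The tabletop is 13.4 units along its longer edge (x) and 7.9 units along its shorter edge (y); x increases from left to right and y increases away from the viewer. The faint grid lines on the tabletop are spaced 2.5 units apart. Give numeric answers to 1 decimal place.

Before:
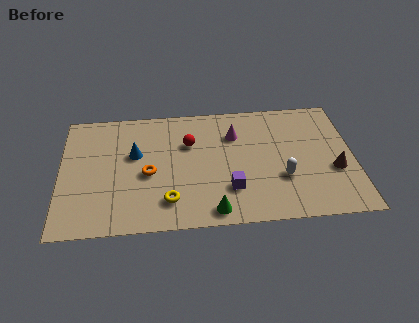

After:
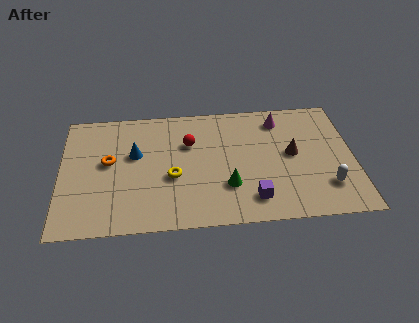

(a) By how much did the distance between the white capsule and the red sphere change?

+2.1

Before: roughly 4.9 units apart; after: 7.0. That's 2.1 units further apart.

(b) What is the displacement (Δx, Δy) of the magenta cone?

(2.1, 0.8)

From the two frames, the magenta cone sits at roughly (8.0, 5.7) before and (10.1, 6.5) after.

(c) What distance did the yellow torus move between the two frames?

1.5

The yellow torus was near (4.9, 1.7) before and (5.1, 3.2) after, so it travelled √(0.2² + 1.5²) ≈ 1.5 units.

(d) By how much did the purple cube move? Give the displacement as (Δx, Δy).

(1.0, -0.7)

The purple cube started near (7.7, 2.2) and ended near (8.7, 1.5).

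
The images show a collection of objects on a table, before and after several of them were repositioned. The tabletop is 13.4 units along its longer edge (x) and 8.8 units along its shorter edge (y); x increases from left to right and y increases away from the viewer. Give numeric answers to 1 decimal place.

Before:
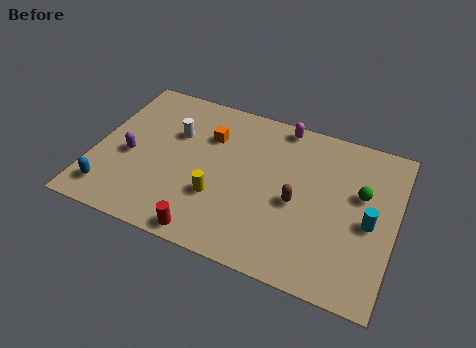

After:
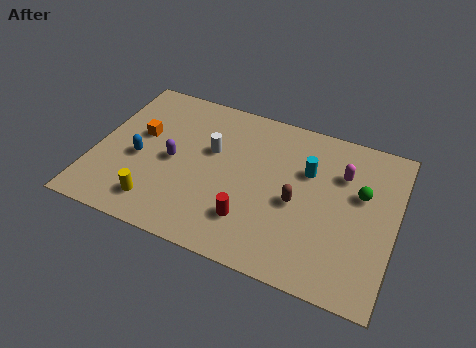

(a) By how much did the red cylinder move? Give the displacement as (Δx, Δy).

(1.7, 1.4)

The red cylinder started near (5.5, 0.8) and ended near (7.2, 2.2).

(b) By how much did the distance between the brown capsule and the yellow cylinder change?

+2.9

They were about 3.5 units apart before and 6.4 after — 2.9 units further apart.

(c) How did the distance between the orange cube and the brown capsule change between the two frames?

+2.5

Before: roughly 4.8 units apart; after: 7.3. That's 2.5 units further apart.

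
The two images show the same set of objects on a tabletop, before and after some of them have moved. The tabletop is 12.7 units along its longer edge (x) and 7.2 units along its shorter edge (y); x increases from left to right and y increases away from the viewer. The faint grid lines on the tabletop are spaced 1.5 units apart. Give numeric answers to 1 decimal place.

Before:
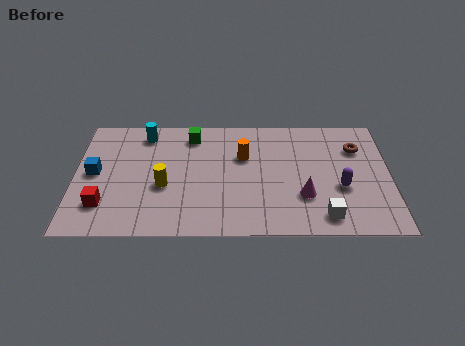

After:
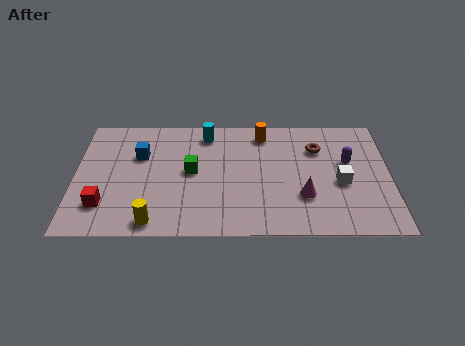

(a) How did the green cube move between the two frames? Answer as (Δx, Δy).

(0.0, -2.2)

From the two frames, the green cube sits at roughly (4.7, 6.0) before and (4.7, 3.8) after.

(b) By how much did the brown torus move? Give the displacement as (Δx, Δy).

(-1.6, 0.0)

The brown torus started near (11.4, 5.2) and ended near (9.8, 5.2).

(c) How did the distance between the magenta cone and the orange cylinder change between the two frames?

+0.7

They were about 3.4 units apart before and 4.1 after — 0.7 units further apart.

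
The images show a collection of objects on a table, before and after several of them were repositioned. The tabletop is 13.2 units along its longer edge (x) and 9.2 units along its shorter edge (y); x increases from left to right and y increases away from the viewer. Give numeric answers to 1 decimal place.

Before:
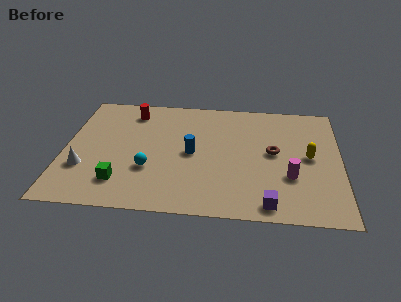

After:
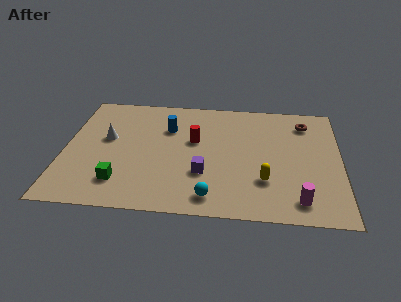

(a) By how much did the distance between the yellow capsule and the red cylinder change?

-4.7

Before: roughly 9.1 units apart; after: 4.4. That's 4.7 units closer together.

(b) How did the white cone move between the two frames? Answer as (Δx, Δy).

(1.0, 2.4)

From the two frames, the white cone sits at roughly (1.0, 2.9) before and (2.0, 5.3) after.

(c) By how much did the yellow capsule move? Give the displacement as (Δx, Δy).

(-2.1, -2.0)

The yellow capsule started near (11.7, 4.7) and ended near (9.6, 2.7).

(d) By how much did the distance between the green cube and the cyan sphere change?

+2.7

The distance was about 1.7 in the first image and 4.4 in the second, so they moved 2.7 units further apart.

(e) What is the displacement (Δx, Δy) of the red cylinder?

(3.1, -2.1)

The red cylinder was at about (3.1, 7.6) and moved to about (6.2, 5.5).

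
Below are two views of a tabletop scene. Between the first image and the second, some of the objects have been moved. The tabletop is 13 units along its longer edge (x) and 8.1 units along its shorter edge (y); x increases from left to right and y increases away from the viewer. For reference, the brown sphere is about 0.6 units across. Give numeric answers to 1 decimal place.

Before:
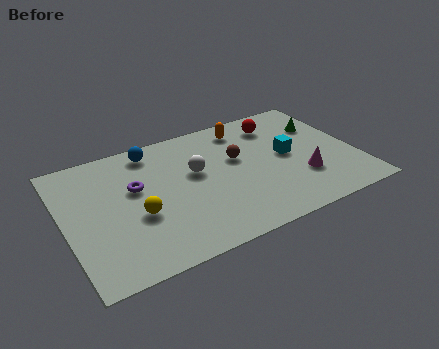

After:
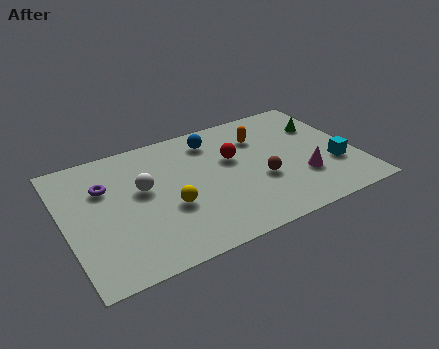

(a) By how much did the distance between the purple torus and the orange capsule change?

+1.6

They were about 5.5 units apart before and 7.1 after — 1.6 units further apart.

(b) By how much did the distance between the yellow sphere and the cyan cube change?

+0.4

The distance was about 7.0 in the first image and 7.4 in the second, so they moved 0.4 units further apart.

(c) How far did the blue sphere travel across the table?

2.7

From (4.2, 7.0) to (6.9, 6.6), the blue sphere covered √(2.7² + 0.4²) ≈ 2.7 units.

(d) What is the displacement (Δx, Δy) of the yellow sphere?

(1.4, -0.1)

The yellow sphere was at about (3.1, 3.2) and moved to about (4.5, 3.1).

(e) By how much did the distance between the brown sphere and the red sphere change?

-0.5

They were about 2.6 units apart before and 2.1 after — 0.5 units closer together.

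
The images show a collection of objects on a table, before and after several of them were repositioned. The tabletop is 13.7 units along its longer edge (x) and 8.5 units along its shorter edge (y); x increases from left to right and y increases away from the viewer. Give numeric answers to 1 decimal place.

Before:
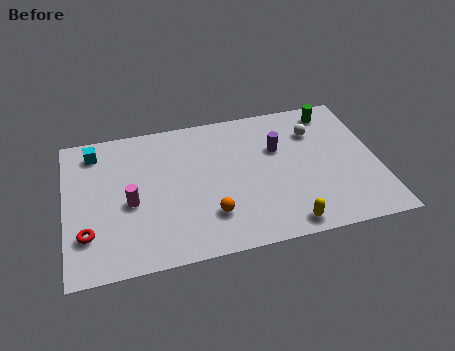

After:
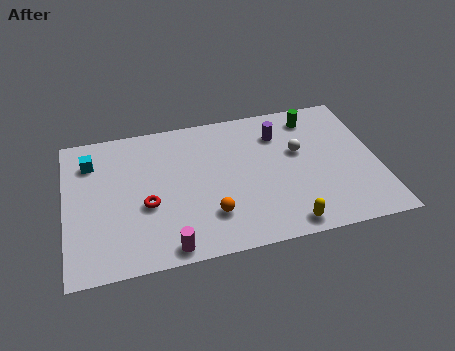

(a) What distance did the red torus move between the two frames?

2.8

From (0.9, 2.3) to (3.5, 3.4), the red torus covered √(2.6² + 1.1²) ≈ 2.8 units.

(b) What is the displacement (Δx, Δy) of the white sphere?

(-0.8, -1.1)

From the two frames, the white sphere sits at roughly (11.1, 6.2) before and (10.3, 5.1) after.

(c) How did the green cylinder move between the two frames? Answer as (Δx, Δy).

(-0.9, -0.2)

The green cylinder started near (12.0, 7.3) and ended near (11.1, 7.1).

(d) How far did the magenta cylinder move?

3.3

The magenta cylinder was near (2.8, 3.7) before and (4.3, 0.8) after, so it travelled √(1.5² + 2.9²) ≈ 3.3 units.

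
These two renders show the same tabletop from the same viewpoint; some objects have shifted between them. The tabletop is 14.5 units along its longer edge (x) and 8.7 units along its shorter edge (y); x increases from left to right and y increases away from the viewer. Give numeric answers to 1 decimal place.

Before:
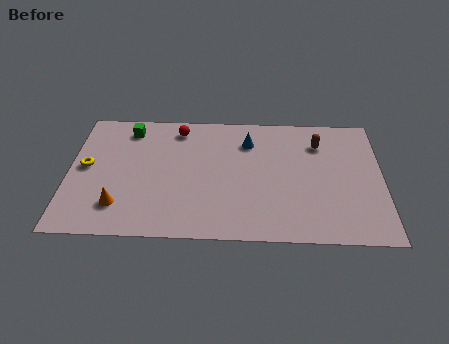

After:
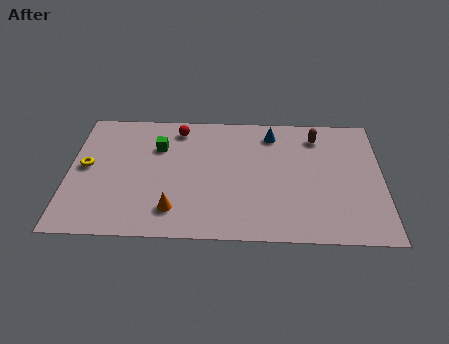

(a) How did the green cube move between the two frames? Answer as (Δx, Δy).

(1.4, -1.2)

The green cube started near (2.7, 7.3) and ended near (4.1, 6.1).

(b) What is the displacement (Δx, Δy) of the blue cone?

(1.1, 0.6)

The blue cone started near (8.3, 6.6) and ended near (9.4, 7.2).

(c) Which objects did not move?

the yellow torus and the red sphere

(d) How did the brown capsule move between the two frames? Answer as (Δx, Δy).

(-0.1, 0.5)

From the two frames, the brown capsule sits at roughly (11.6, 6.6) before and (11.5, 7.1) after.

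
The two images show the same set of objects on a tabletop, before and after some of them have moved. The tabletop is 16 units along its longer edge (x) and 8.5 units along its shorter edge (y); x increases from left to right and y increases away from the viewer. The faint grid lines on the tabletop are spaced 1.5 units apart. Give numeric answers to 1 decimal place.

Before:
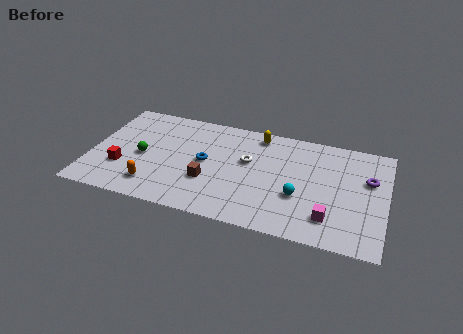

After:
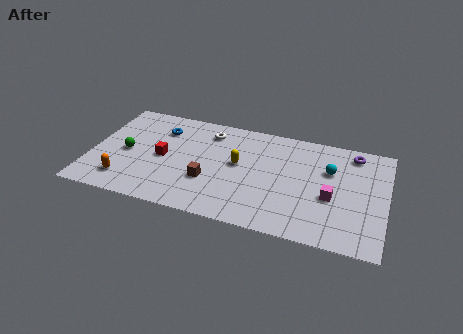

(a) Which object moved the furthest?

the blue torus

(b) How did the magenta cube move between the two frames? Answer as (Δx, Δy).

(0.0, 1.6)

The magenta cube was at about (13.1, 1.9) and moved to about (13.1, 3.5).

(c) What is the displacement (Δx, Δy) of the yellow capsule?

(-0.9, -2.7)

From the two frames, the yellow capsule sits at roughly (8.9, 7.4) before and (8.0, 4.7) after.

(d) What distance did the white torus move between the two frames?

2.9

The white torus was near (8.5, 5.1) before and (6.2, 6.9) after, so it travelled √(2.3² + 1.8²) ≈ 2.9 units.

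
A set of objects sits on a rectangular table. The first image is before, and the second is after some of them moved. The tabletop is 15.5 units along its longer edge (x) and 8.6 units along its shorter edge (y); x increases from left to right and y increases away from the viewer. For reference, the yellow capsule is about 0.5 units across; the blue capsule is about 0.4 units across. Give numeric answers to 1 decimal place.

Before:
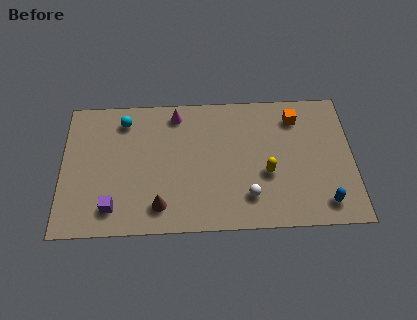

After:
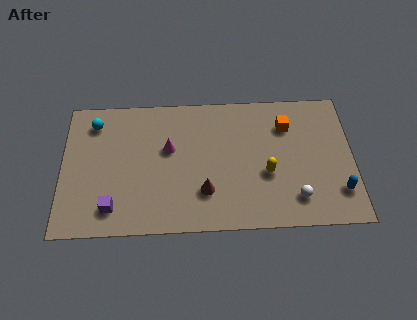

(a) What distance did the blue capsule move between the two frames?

1.1

From (13.9, 1.4) to (14.7, 2.1), the blue capsule covered √(0.8² + 0.7²) ≈ 1.1 units.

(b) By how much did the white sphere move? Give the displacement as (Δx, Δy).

(2.5, -0.2)

The white sphere started near (9.9, 2.0) and ended near (12.4, 1.8).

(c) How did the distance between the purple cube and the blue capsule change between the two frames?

+0.8

They were about 11.2 units apart before and 12.0 after — 0.8 units further apart.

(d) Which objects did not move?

the yellow capsule and the purple cube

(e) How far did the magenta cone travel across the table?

2.2

The magenta cone moved from about (6.1, 7.4) to (5.7, 5.2), a distance of √(0.4² + 2.2²) ≈ 2.2.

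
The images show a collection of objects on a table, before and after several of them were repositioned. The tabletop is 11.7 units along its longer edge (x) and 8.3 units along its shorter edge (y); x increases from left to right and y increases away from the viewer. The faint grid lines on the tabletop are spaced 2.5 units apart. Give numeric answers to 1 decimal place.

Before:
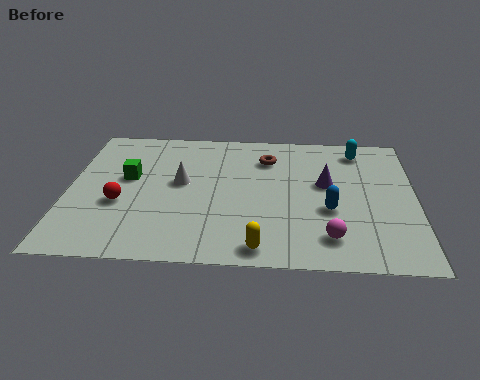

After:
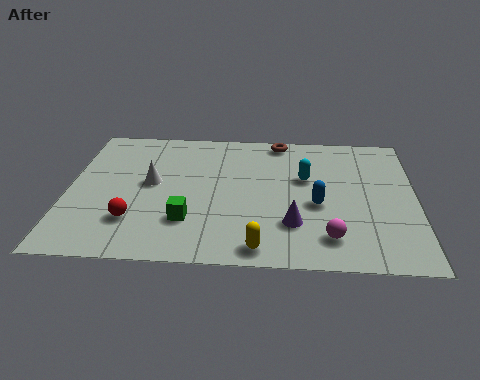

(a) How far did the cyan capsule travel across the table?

2.6

The cyan capsule was near (9.8, 7.0) before and (8.0, 5.1) after, so it travelled √(1.8² + 1.9²) ≈ 2.6 units.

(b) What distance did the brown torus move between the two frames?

1.3

From (6.7, 6.3) to (7.1, 7.5), the brown torus covered √(0.4² + 1.2²) ≈ 1.3 units.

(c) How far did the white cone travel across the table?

1.0

The white cone moved from about (3.8, 4.6) to (2.8, 4.5), a distance of √(1.0² + 0.1²) ≈ 1.0.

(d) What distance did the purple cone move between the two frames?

2.7

From (8.7, 4.8) to (7.6, 2.3), the purple cone covered √(1.1² + 2.5²) ≈ 2.7 units.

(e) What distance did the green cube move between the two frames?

3.3

From (2.0, 4.8) to (4.1, 2.3), the green cube covered √(2.1² + 2.5²) ≈ 3.3 units.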